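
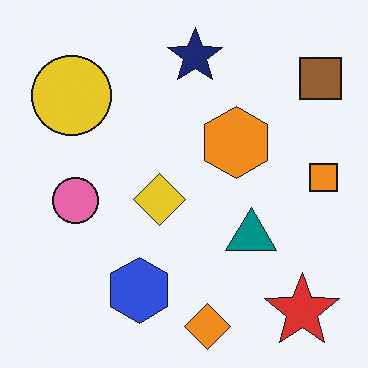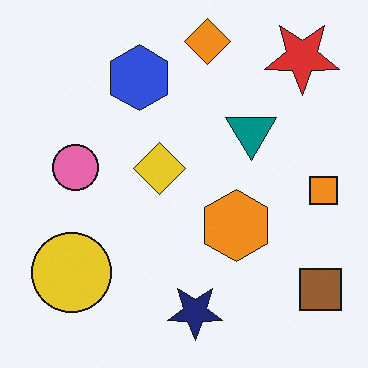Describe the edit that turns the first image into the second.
The transformation is: flipped vertically (top ↔ bottom).

The orange diamond is in the bottom of the first image and the top of the second — shapes on opposite sides of the horizontal midline have swapped in a mirror flip.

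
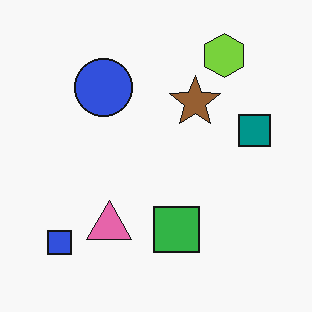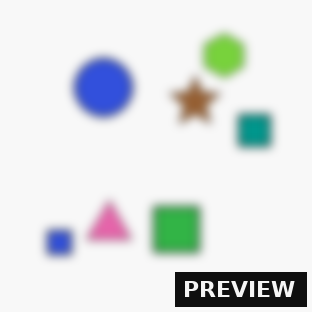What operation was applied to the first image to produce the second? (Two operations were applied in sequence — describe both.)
It was strongly gaussian-blurred, then watermarked with the text "PREVIEW" in the lower-right corner.

Shape edges and outlines are uniformly softened across the whole image. A dark label reading "PREVIEW" appears in the lower-right corner.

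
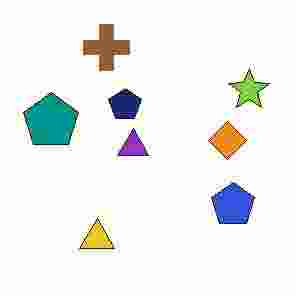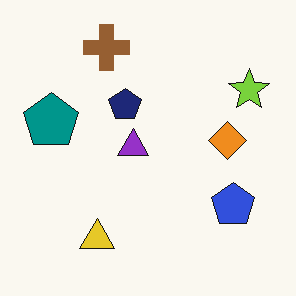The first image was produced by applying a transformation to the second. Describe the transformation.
The image was heavily JPEG-compressed with obvious blocking artifacts.

Blocky 8×8 compression artifacts appear around shape edges and the flat background shows ringing — characteristic JPEG degradation.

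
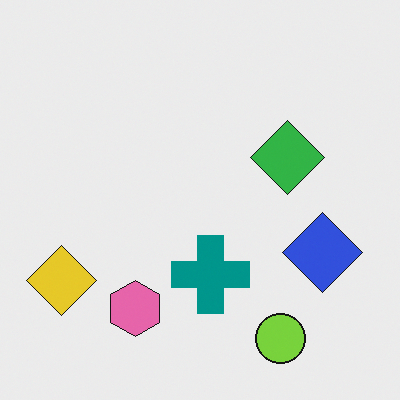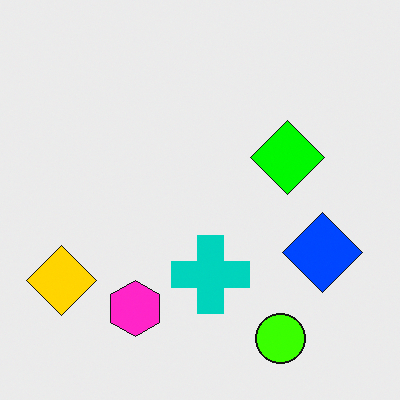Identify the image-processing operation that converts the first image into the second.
This is the original image heavily oversaturated.

All colors are more vivid — a global saturation change.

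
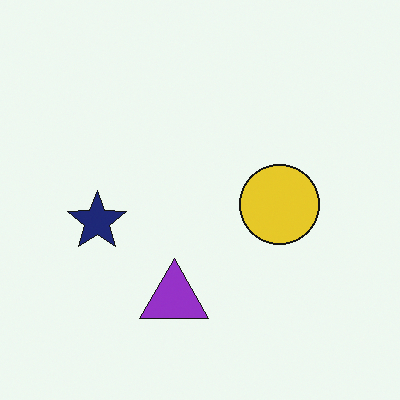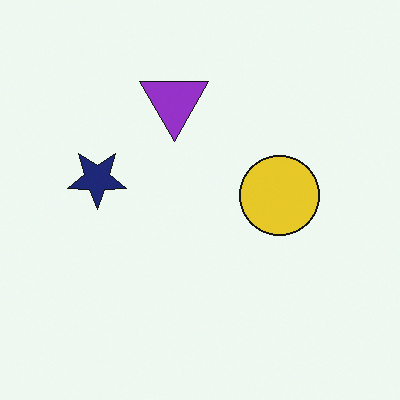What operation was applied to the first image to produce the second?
This is the original image flipped vertically (top ↔ bottom).

The purple triangle is in the bottom of the first image and the top of the second — shapes on opposite sides of the horizontal midline have swapped in a mirror flip.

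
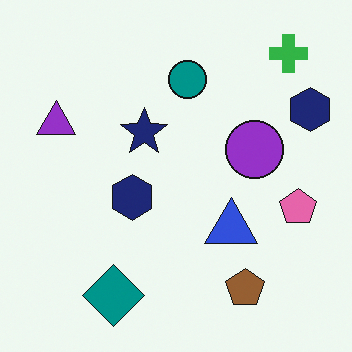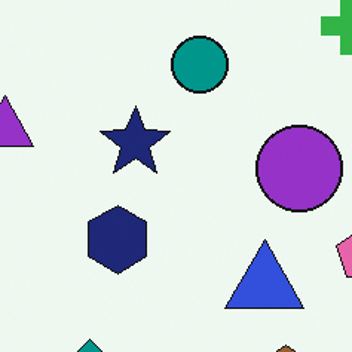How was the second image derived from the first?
It was cropped slightly and scaled back up.

The visible shapes are larger and the field of view is narrower; shapes near the original edges may be partly or wholly outside the frame — a crop-and-rescale.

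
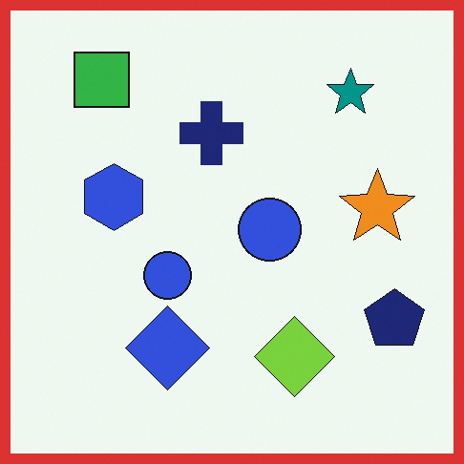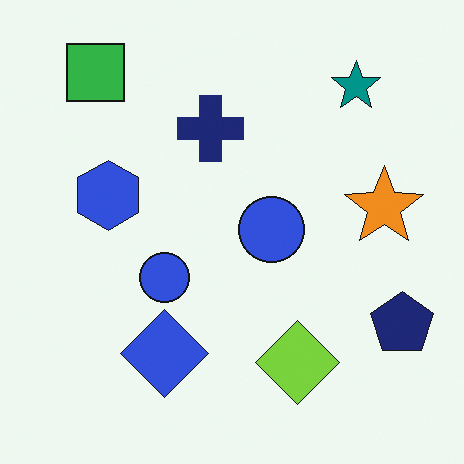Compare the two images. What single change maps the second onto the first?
This is the original image framed with a red border.

A solid red frame runs around the edge of the first image, with the content slightly shrunk inside it.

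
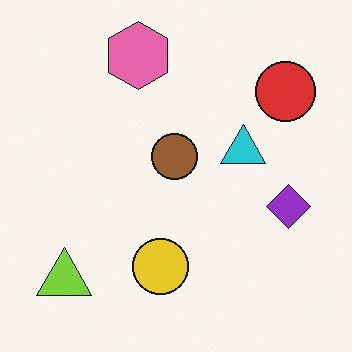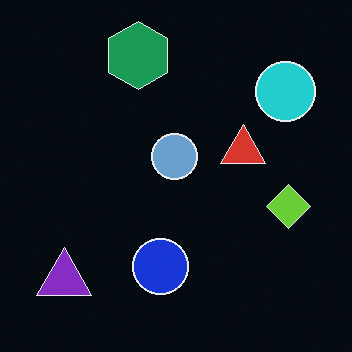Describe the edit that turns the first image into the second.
Color-inverted (negative).

The light background has become dark and every shape's color is its complement — a photographic negative.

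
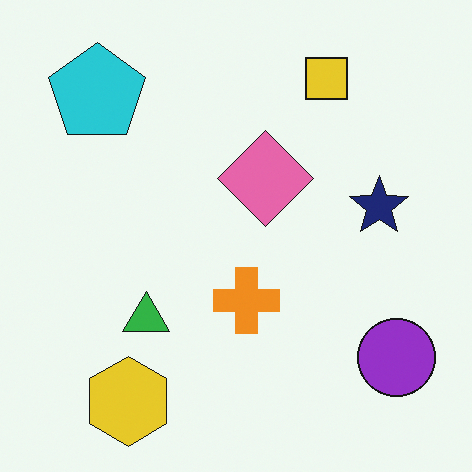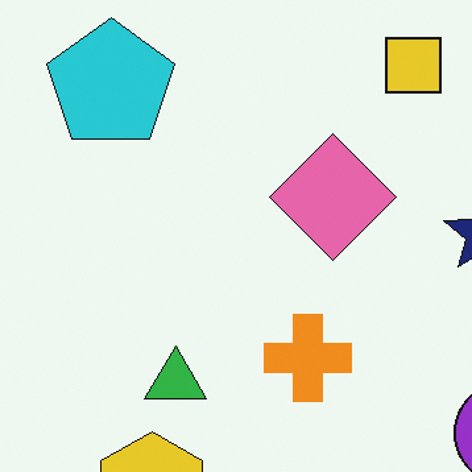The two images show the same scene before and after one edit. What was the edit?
The second image is the first cropped slightly and scaled back up.

The visible shapes are larger and the field of view is narrower; shapes near the original edges may be partly or wholly outside the frame — a crop-and-rescale.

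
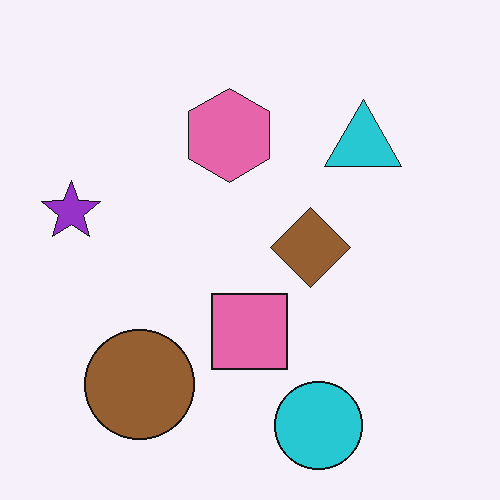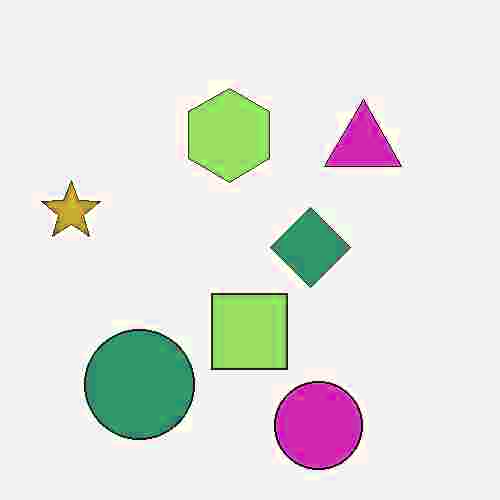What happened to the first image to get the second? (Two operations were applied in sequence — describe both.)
The second image is the first degraded with heavy JPEG compression, then hue-shifted by a moderate amount.

Blocky 8×8 compression artifacts appear around shape edges and the flat background shows ringing — characteristic JPEG degradation. Every shape's color has rotated by the same amount around the hue wheel — a uniform hue shift.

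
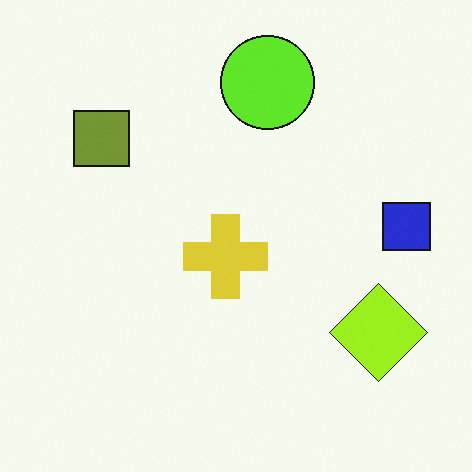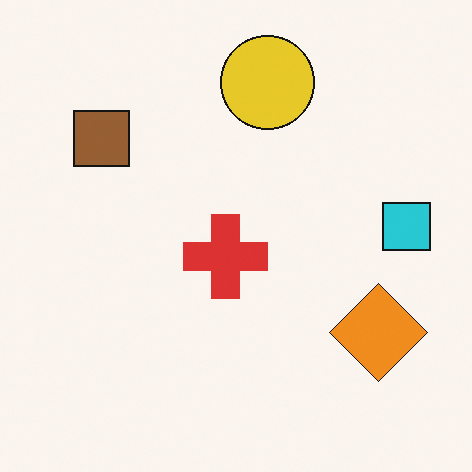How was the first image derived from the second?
It was hue-shifted slightly.

Every shape's color has rotated by the same amount around the hue wheel — a uniform hue shift.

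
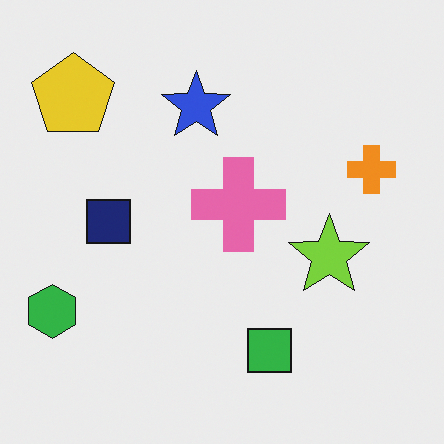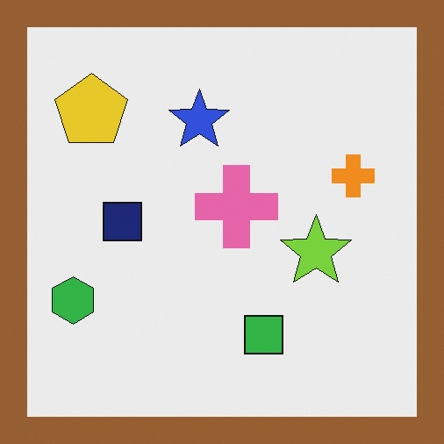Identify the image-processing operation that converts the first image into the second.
This is the original image framed with a brown border.

A solid brown frame runs around the edge of the second image, with the content slightly shrunk inside it.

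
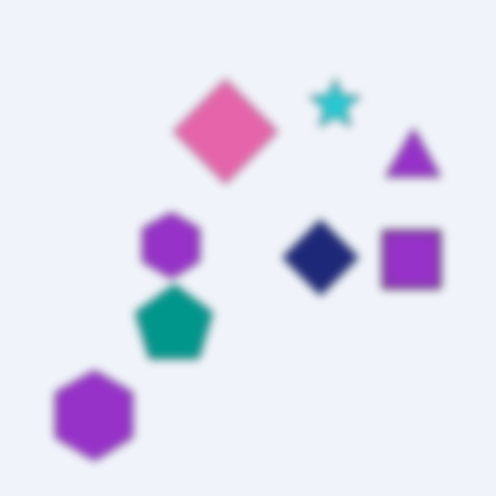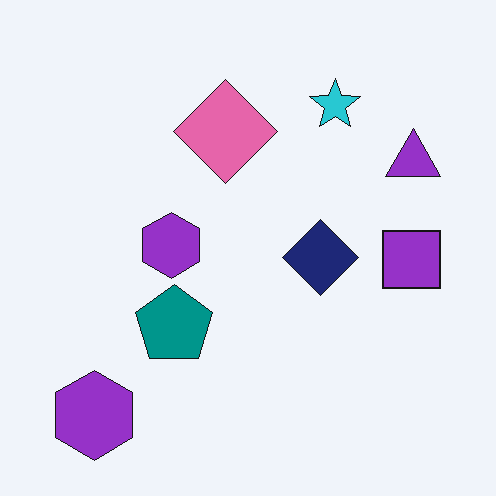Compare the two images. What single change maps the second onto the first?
Noticeably gaussian-blurred.

Shape edges and outlines are uniformly softened across the whole image.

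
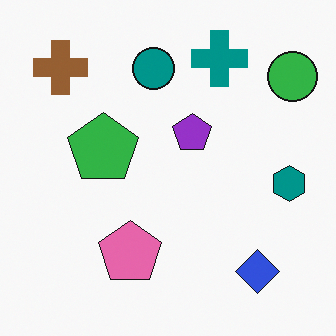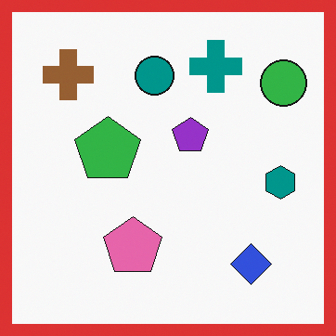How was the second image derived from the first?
It was framed with a red border.

A solid red frame runs around the edge of the second image, with the content slightly shrunk inside it.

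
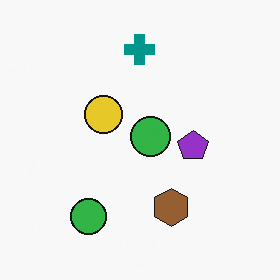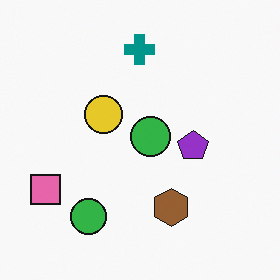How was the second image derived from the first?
The image was overlaid with an additional pink square.

A pink square appears in the second image that is absent from the first.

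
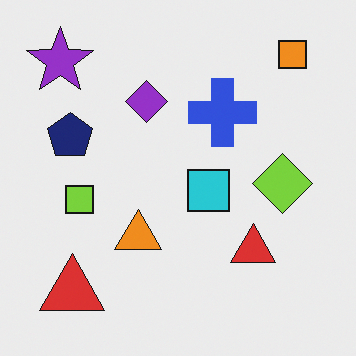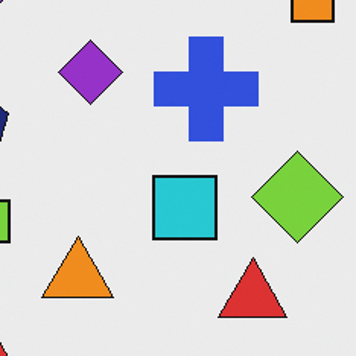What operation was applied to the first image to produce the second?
This is the original image cropped slightly and scaled back up.

The visible shapes are larger and the field of view is narrower; shapes near the original edges may be partly or wholly outside the frame — a crop-and-rescale.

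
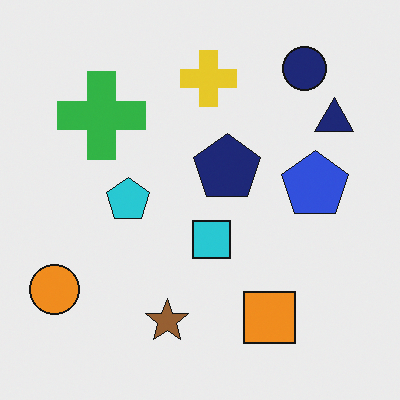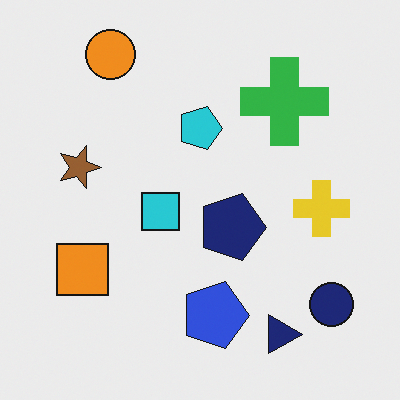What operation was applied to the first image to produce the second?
Rotated 90° clockwise.

The orange circle sits in the bottom-left of the first image and the top-left of the second — consistent with a whole-image 90° clockwise rotation.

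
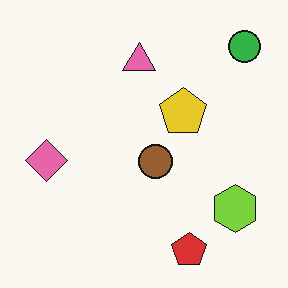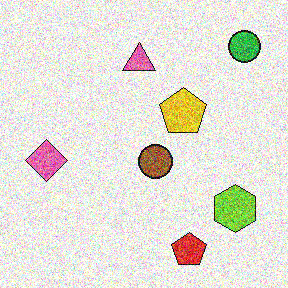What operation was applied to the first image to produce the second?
Degraded with heavy additive noise.

Random speckle covers the whole image, including the flat background.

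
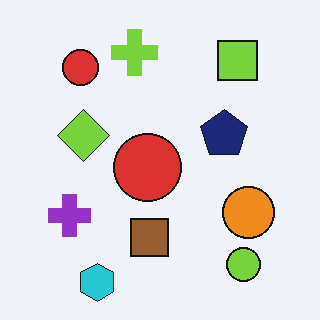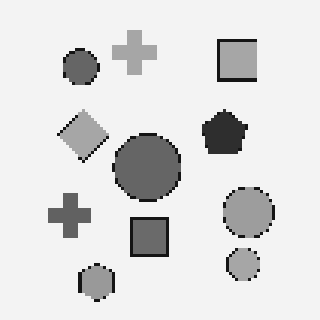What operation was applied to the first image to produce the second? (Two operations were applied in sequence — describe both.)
It was mildly pixelated, then converted to grayscale.

Shapes are reduced to large square blocks; fine edges and outlines are lost — a downscale-then-upscale (mosaic) effect. All color is removed — every shape is now a shade of grey.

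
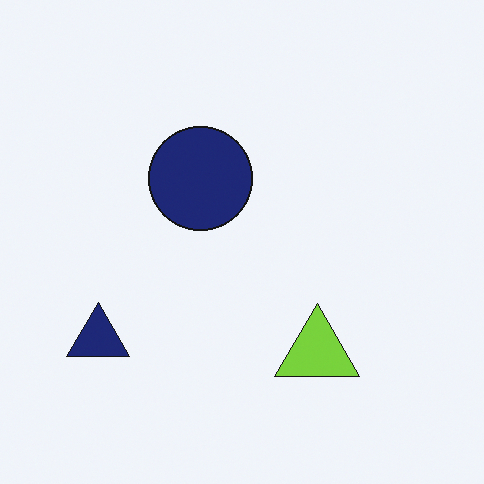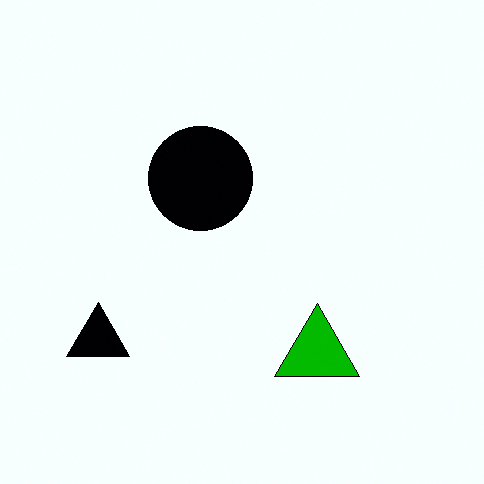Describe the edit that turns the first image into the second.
The image was boosted in contrast.

Tones are pushed away from mid-grey across the whole image — a global contrast change.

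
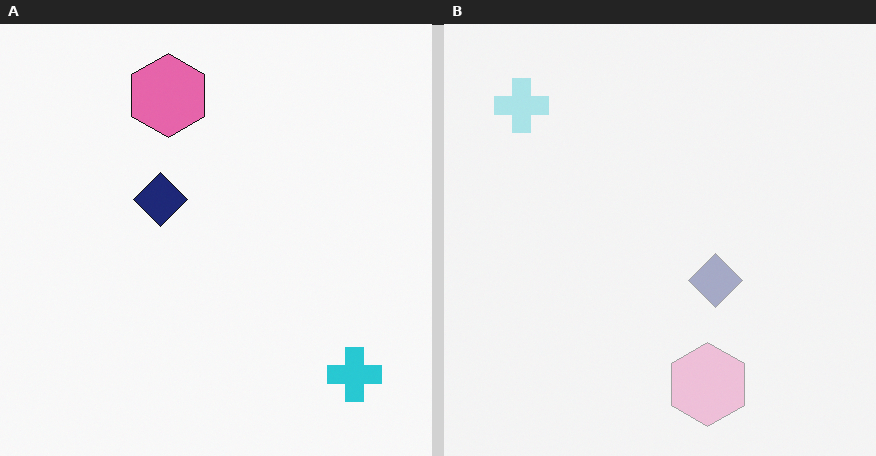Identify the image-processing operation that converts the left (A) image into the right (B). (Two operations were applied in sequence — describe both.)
Given much lower contrast, then rotated 180°.

Tones are pushed toward mid-grey across the whole image — a global contrast change. The cyan cross sits in the bottom-right of the left (A) image and the top-left of the right (B) — consistent with a whole-image 180° rotation.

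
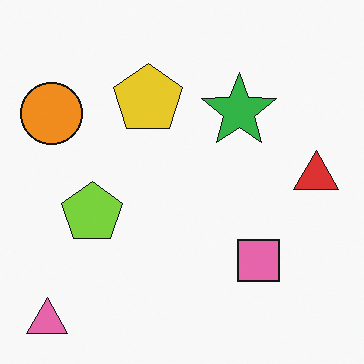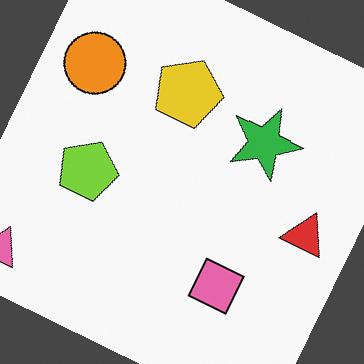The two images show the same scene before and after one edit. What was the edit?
The transformation is: rotated clockwise by a moderate amount.

Every shape is tilted by the same angle and the image corners show triangular fill wedges — a whole-image rotation by a non-right angle.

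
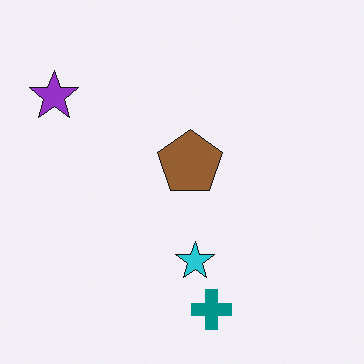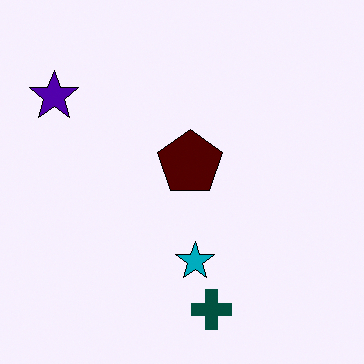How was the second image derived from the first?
The image was given much higher contrast.

Tones are pushed away from mid-grey across the whole image — a global contrast change.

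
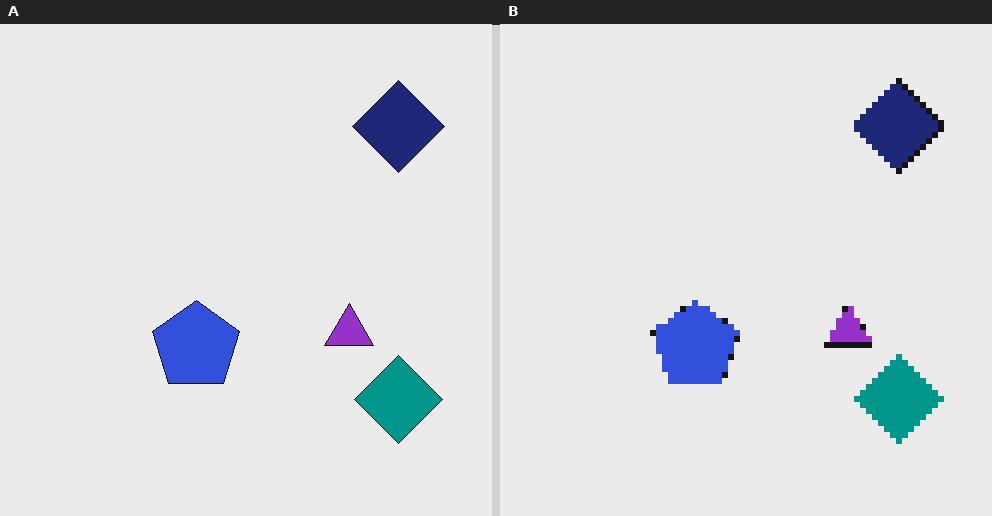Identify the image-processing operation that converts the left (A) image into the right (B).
Pixelated into visible square blocks.

Shapes are reduced to large square blocks; fine edges and outlines are lost — a downscale-then-upscale (mosaic) effect.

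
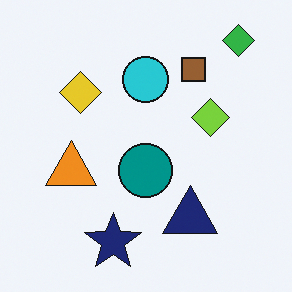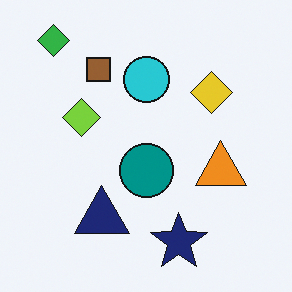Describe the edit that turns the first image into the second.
The image was flipped horizontally (left ↔ right).

The green diamond is in the top-right of the first image and the top-left of the second — shapes on opposite sides of the vertical midline have swapped in a mirror flip.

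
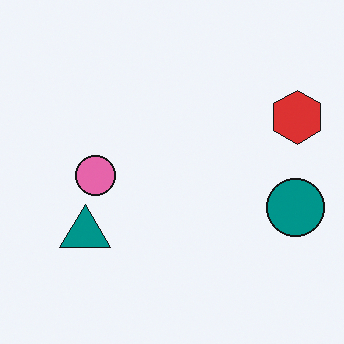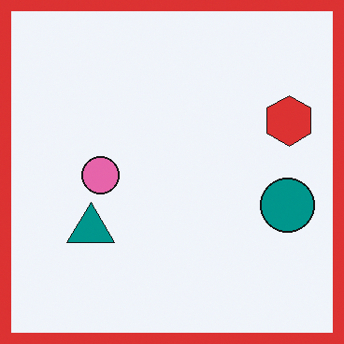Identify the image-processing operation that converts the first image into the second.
This is the original image framed with a red border.

A solid red frame runs around the edge of the second image, with the content slightly shrunk inside it.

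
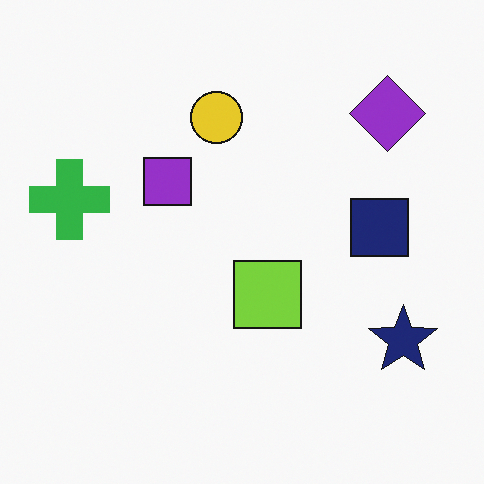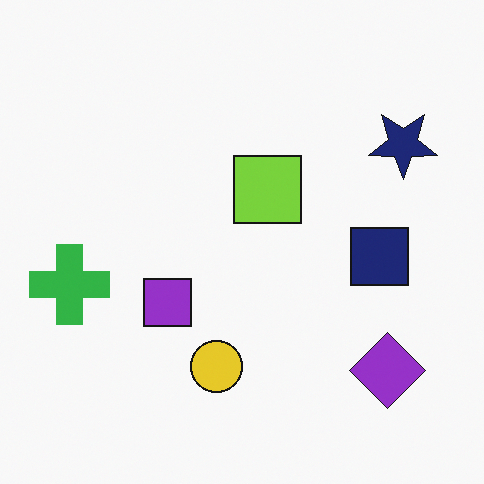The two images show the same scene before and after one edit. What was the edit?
The transformation is: flipped vertically (top ↔ bottom).

The purple diamond is in the top-right of the first image and the bottom-right of the second — shapes on opposite sides of the horizontal midline have swapped in a mirror flip.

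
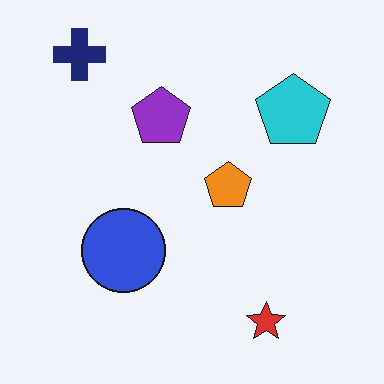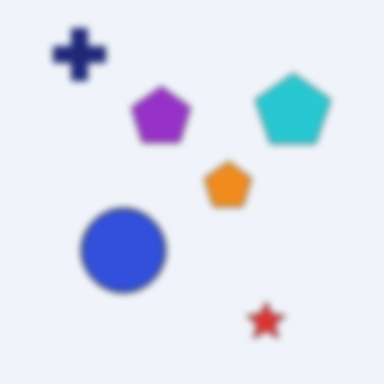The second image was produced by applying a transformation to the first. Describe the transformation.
It was noticeably gaussian-blurred.

Shape edges and outlines are uniformly softened across the whole image.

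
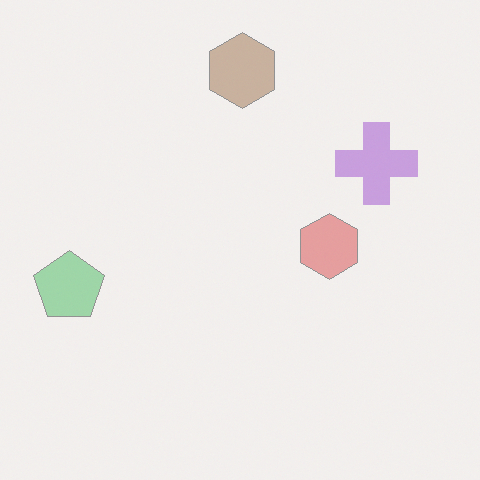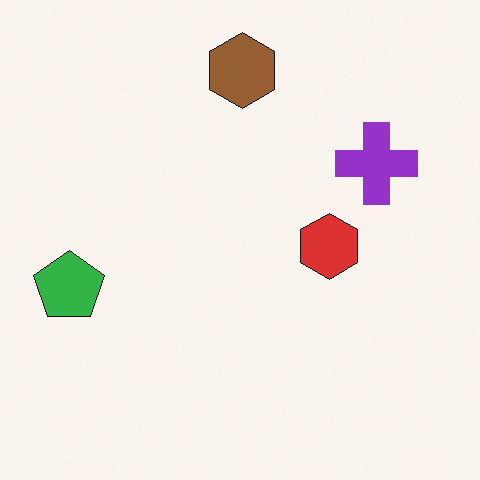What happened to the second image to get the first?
The transformation is: given much lower contrast.

Tones are pushed toward mid-grey across the whole image — a global contrast change.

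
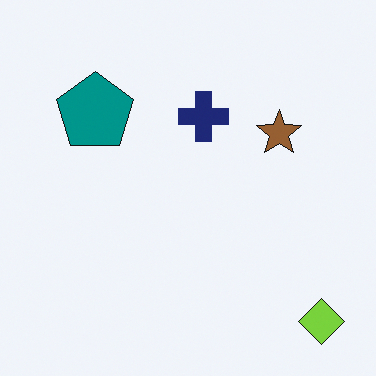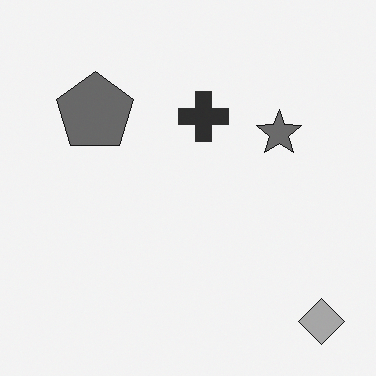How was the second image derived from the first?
The transformation is: converted to grayscale.

All color is removed — every shape is now a shade of grey.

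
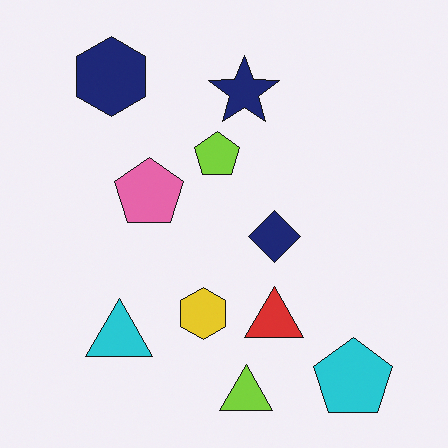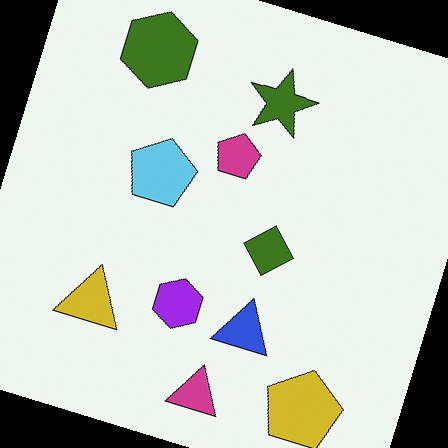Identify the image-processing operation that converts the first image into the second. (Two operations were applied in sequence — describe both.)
The image was hue-shifted by a large amount, then rotated clockwise by a clearly visible amount.

Every shape's color has rotated by the same amount around the hue wheel — a uniform hue shift. Every shape is tilted by the same angle and the image corners show triangular fill wedges — a whole-image rotation by a non-right angle.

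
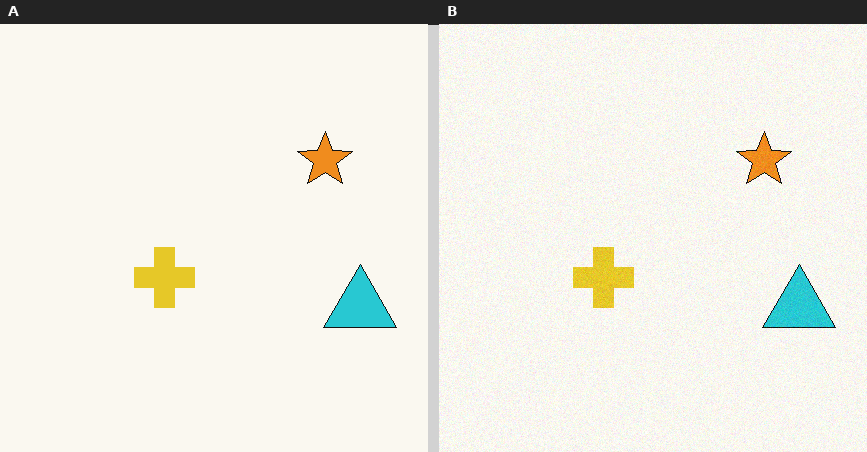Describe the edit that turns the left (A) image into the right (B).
The image was degraded with light additive noise.

Random speckle covers the whole image, including the flat background.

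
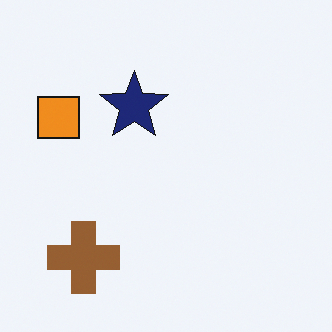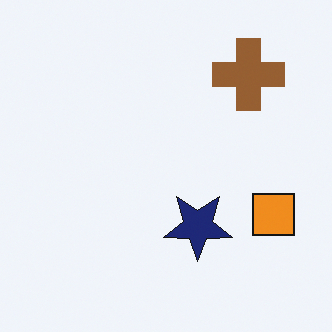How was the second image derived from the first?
It was rotated 180°.

The brown cross sits in the bottom-left of the first image and the top-right of the second — consistent with a whole-image 180° rotation.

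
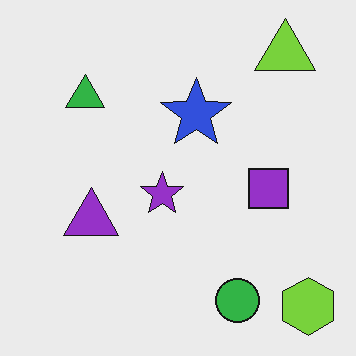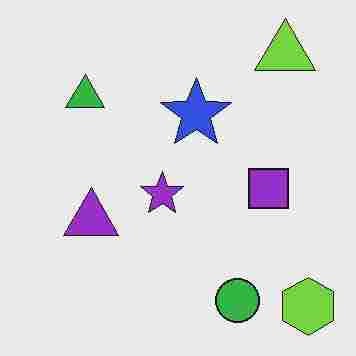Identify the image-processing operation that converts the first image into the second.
The transformation is: heavily JPEG-compressed with obvious blocking artifacts.

Blocky 8×8 compression artifacts appear around shape edges and the flat background shows ringing — characteristic JPEG degradation.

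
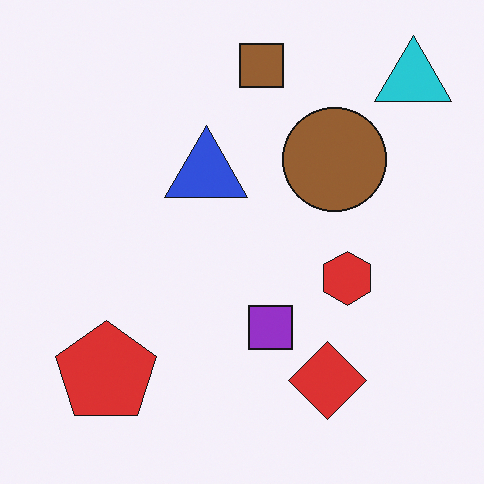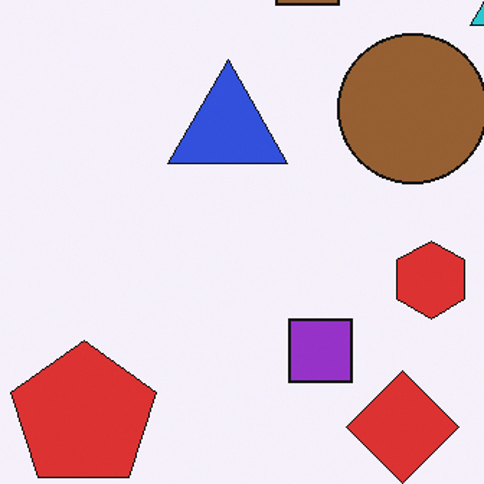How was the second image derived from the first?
The transformation is: cropped slightly and scaled back up.

The visible shapes are larger and the field of view is narrower; shapes near the original edges may be partly or wholly outside the frame — a crop-and-rescale.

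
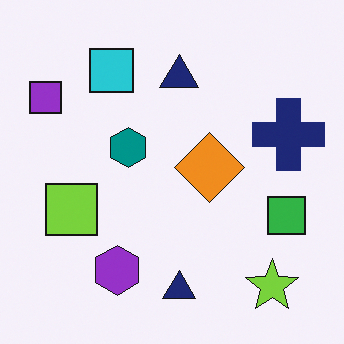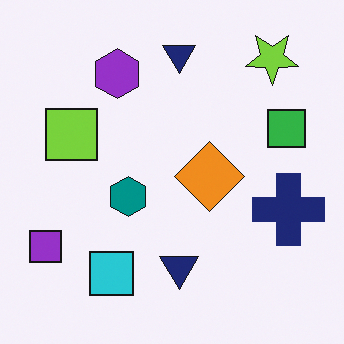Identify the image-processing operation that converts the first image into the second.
The second image is the first flipped vertically (top ↔ bottom).

The lime star is in the bottom-right of the first image and the top-right of the second — shapes on opposite sides of the horizontal midline have swapped in a mirror flip.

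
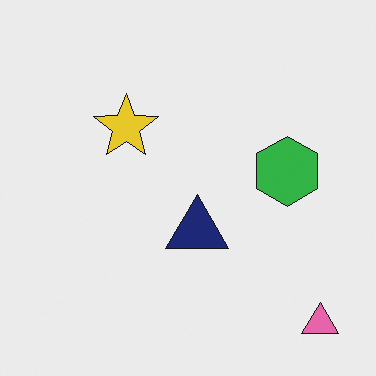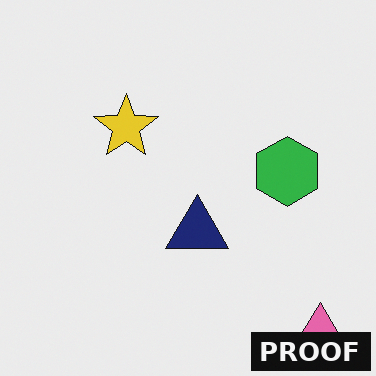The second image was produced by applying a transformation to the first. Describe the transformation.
The transformation is: watermarked with the text "PROOF" in the lower-right corner.

A dark label reading "PROOF" appears in the lower-right corner.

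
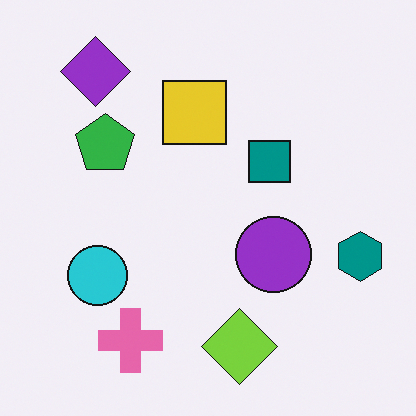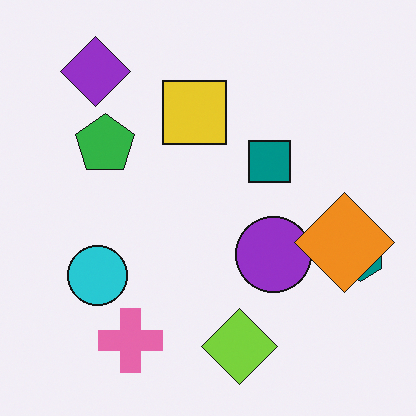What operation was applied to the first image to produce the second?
Overlaid with an additional orange diamond.

An orange diamond appears in the second image that is absent from the first.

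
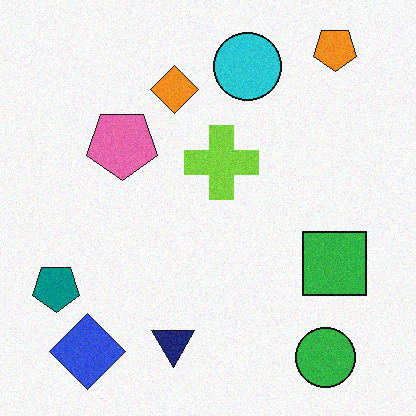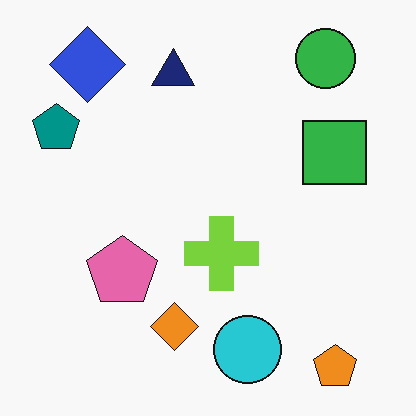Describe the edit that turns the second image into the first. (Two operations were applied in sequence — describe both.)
It was flipped vertically (top ↔ bottom), then degraded with subtle gaussian noise.

The orange pentagon is in the bottom-right of the second image and the top-right of the first — shapes on opposite sides of the horizontal midline have swapped in a mirror flip. Random speckle covers the whole image, including the flat background.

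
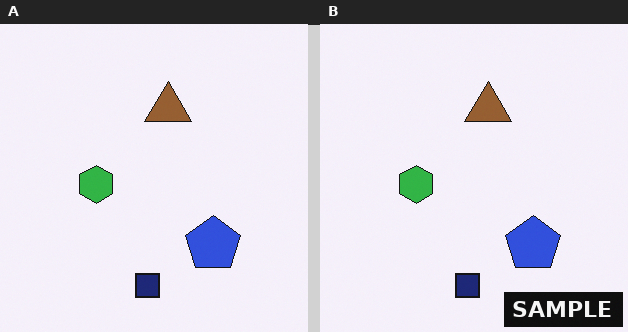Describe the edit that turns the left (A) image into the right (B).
It was watermarked with the text "SAMPLE" in the lower-right corner.

A dark label reading "SAMPLE" appears in the lower-right corner.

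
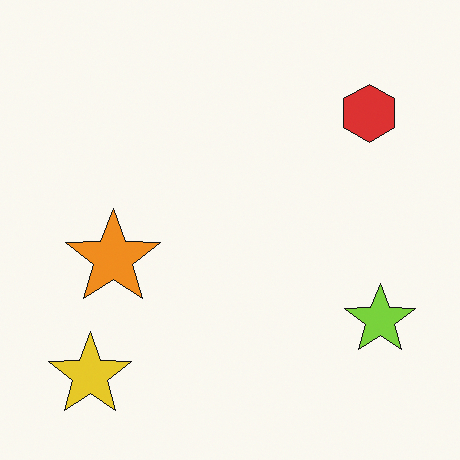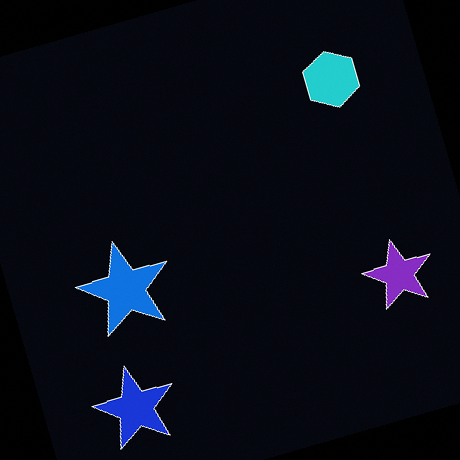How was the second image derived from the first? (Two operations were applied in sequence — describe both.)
The transformation is: color-inverted (negative), then rotated counter-clockwise by a clearly visible amount.

The light background has become dark and every shape's color is its complement — a photographic negative. Every shape is tilted by the same angle and the image corners show triangular fill wedges — a whole-image rotation by a non-right angle.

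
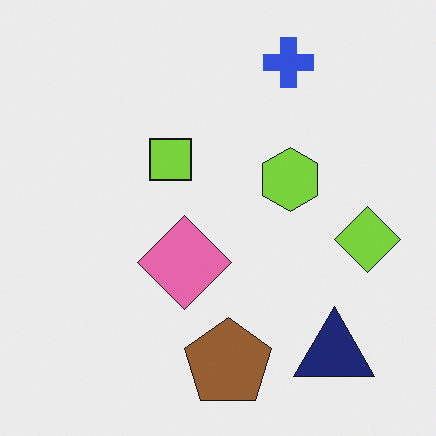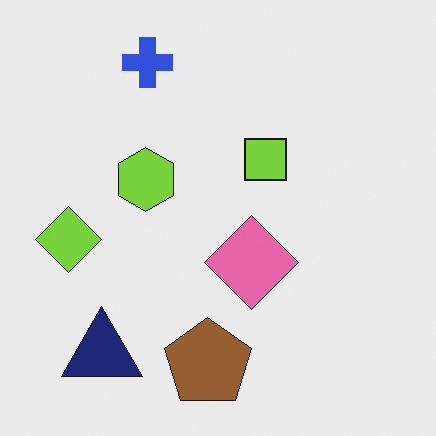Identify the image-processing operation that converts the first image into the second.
The transformation is: flipped horizontally (left ↔ right).

The lime diamond is in the right of the first image and the left of the second — shapes on opposite sides of the vertical midline have swapped in a mirror flip.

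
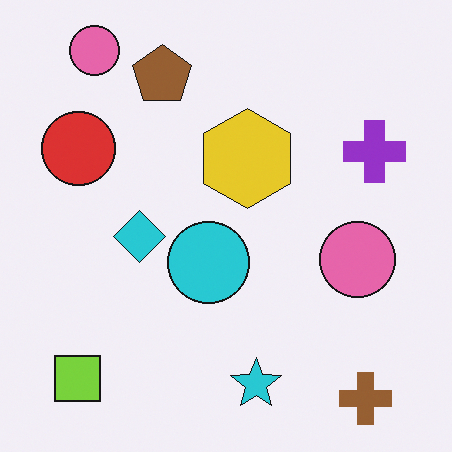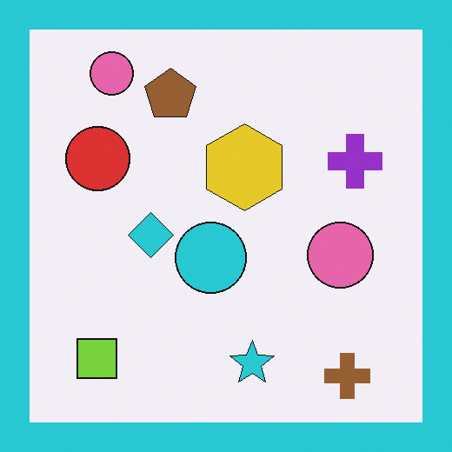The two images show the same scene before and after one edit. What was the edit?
The image was framed with a cyan border.

A solid cyan frame runs around the edge of the second image, with the content slightly shrunk inside it.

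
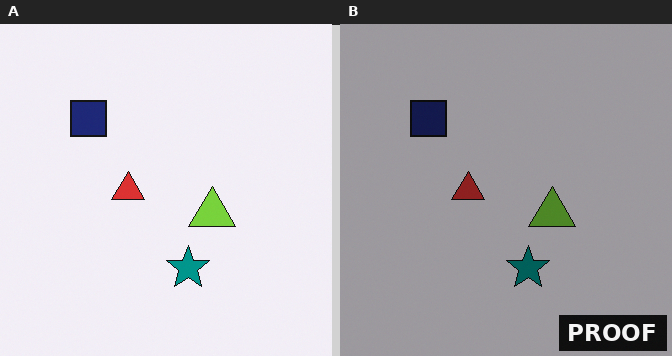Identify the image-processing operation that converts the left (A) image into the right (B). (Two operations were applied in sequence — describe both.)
The right (B) image is the left (A) substantially darkened, then watermarked with the text "PROOF" in the lower-right corner.

Every pixel — background and shapes alike — is uniformly darkened. A dark label reading "PROOF" appears in the lower-right corner.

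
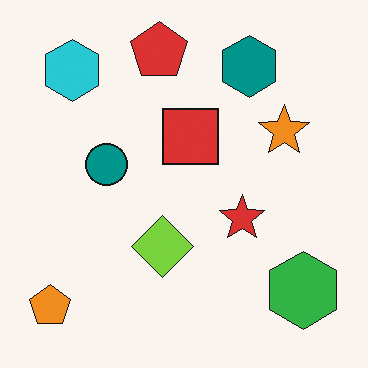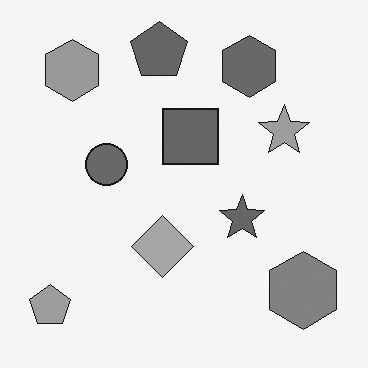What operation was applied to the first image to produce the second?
This is the original image converted to grayscale.

All color is removed — every shape is now a shade of grey.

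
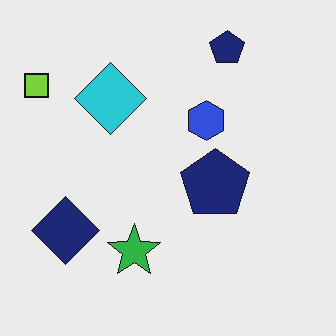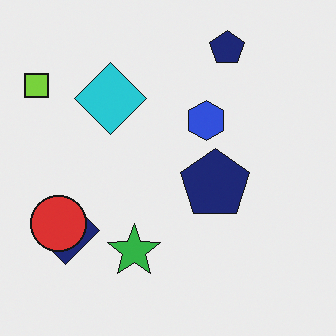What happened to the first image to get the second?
The image was overlaid with an additional red circle.

A red circle appears in the second image that is absent from the first.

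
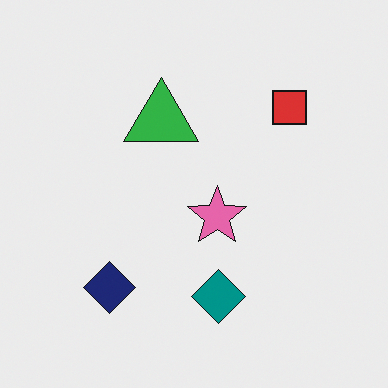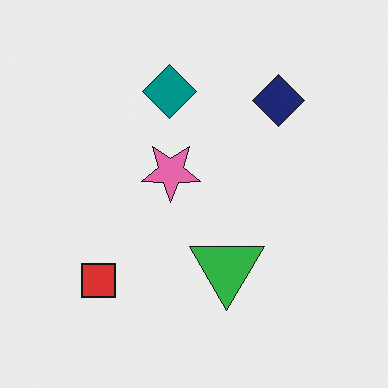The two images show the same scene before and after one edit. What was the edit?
The transformation is: rotated 180°.

The red square sits in the top-right of the first image and the bottom-left of the second — consistent with a whole-image 180° rotation.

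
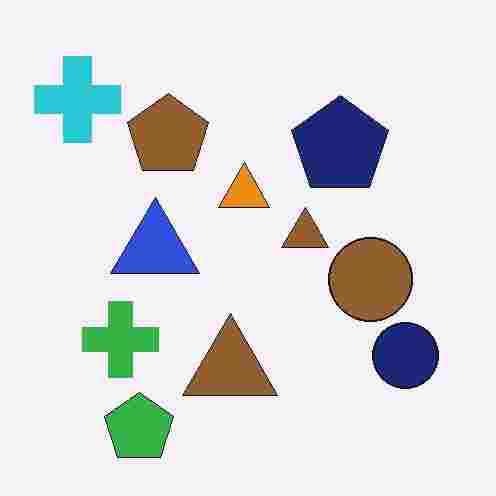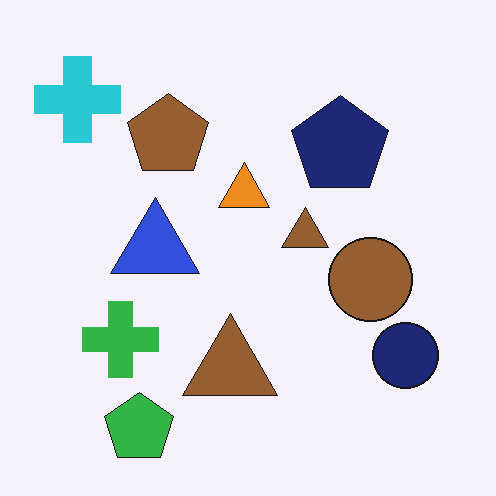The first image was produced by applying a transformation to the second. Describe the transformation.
Degraded with heavy JPEG compression.

Blocky 8×8 compression artifacts appear around shape edges and the flat background shows ringing — characteristic JPEG degradation.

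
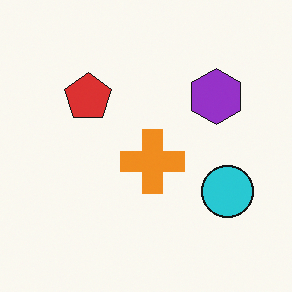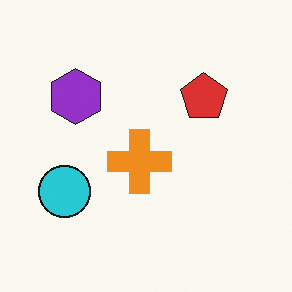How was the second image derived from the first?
The transformation is: flipped horizontally (left ↔ right).

The cyan circle is in the right of the first image and the left of the second — shapes on opposite sides of the vertical midline have swapped in a mirror flip.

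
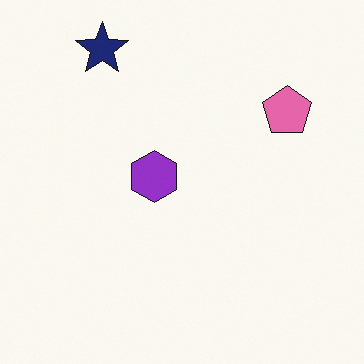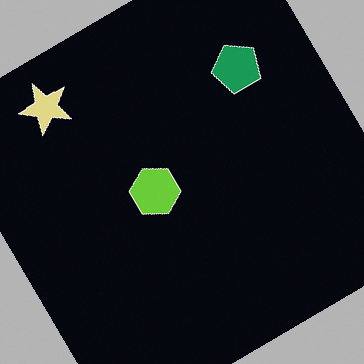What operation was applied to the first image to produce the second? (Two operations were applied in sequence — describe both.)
This is the original image color-inverted (negative), then rotated counter-clockwise by a large amount — several tens of degrees.

The light background has become dark and every shape's color is its complement — a photographic negative. Every shape is tilted by the same angle and the image corners show triangular fill wedges — a whole-image rotation by a non-right angle.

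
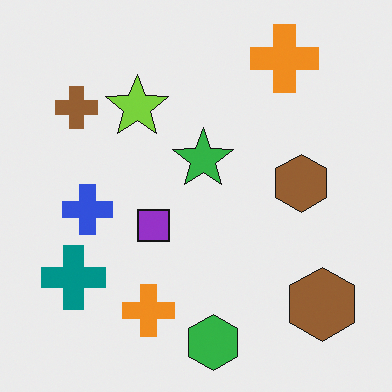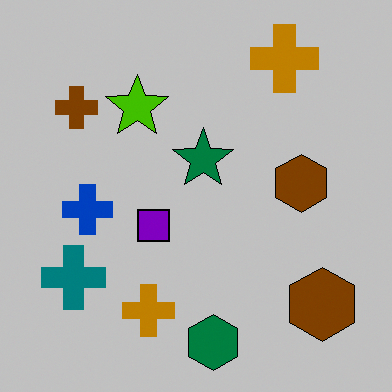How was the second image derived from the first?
It was heavily posterized to just a handful of flat colors.

Each flat color has snapped to a coarser quantized level — most visibly, the near-white background has dropped to a flat grey.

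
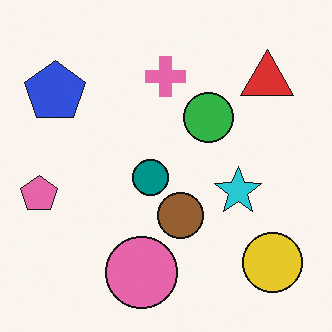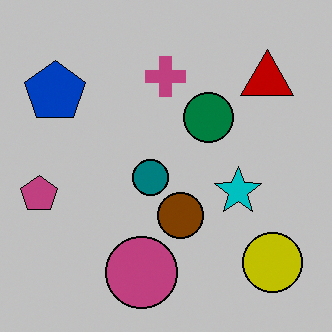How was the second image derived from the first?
Aggressively posterized.

Each flat color has snapped to a coarser quantized level — most visibly, the near-white background has dropped to a flat grey.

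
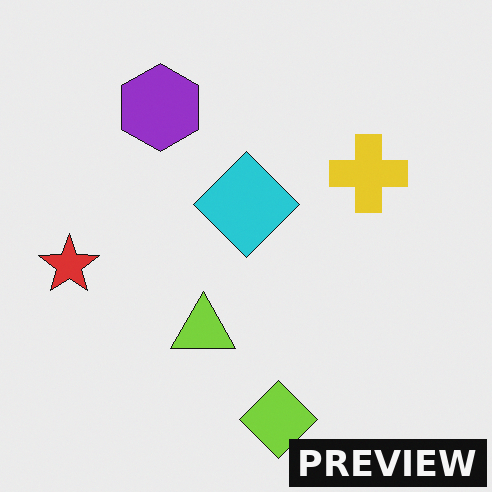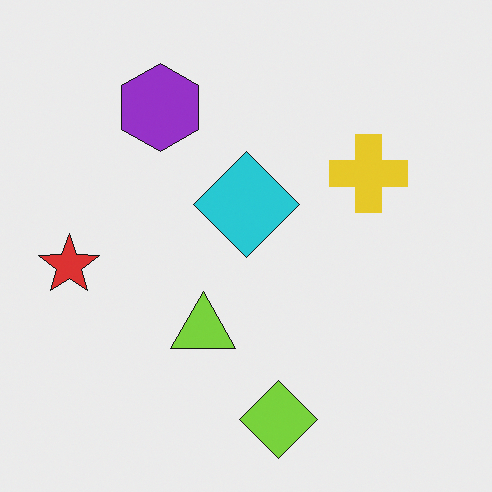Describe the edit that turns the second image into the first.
The transformation is: watermarked with the text "PREVIEW" in the lower-right corner.

A dark label reading "PREVIEW" appears in the lower-right corner.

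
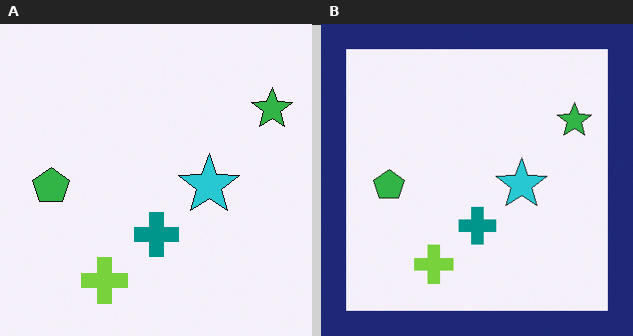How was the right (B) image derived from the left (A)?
The transformation is: framed with a navy border.

A solid navy frame runs around the edge of the right (B) image, with the content slightly shrunk inside it.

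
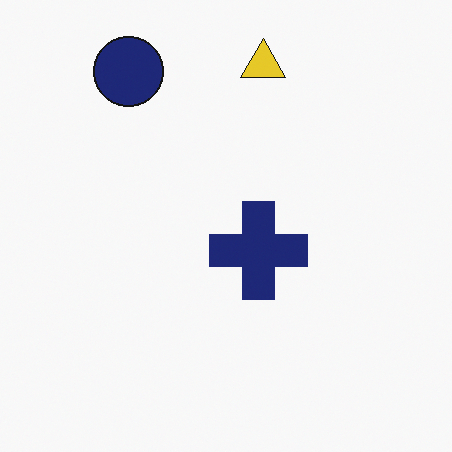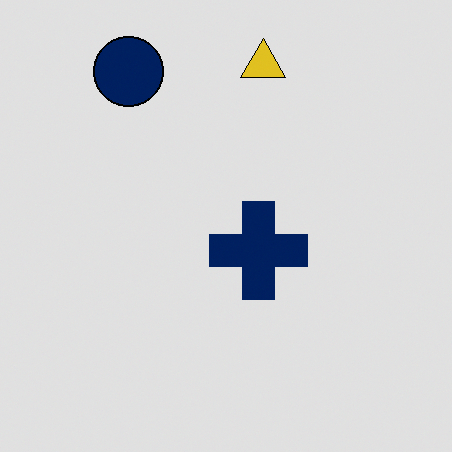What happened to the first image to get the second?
Posterized to a reduced palette.

Each flat color has snapped to a coarser quantized level — most visibly, the near-white background has dropped to a flat grey.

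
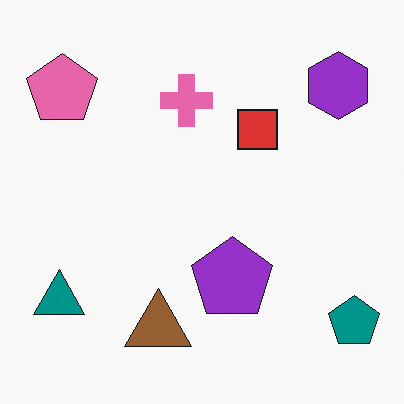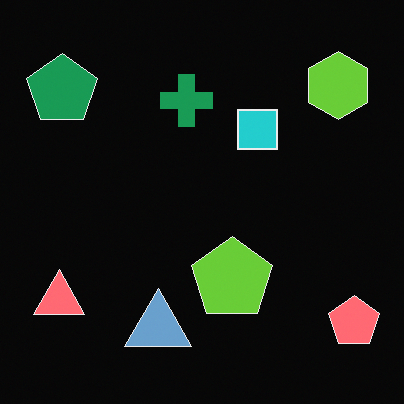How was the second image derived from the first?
The image was color-inverted (negative).

The light background has become dark and every shape's color is its complement — a photographic negative.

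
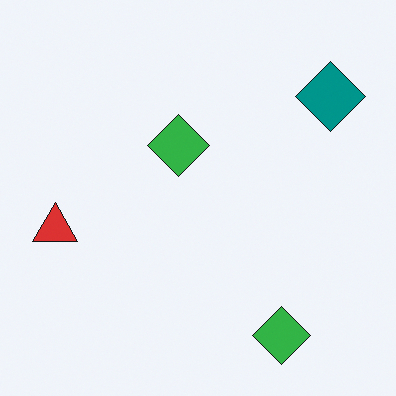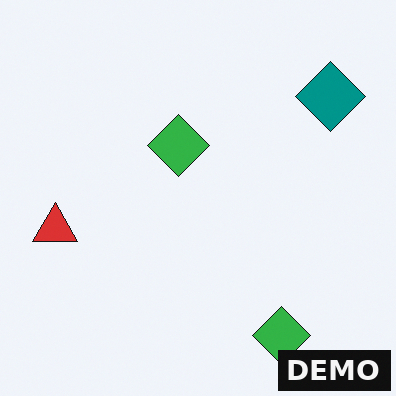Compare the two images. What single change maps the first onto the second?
The image was watermarked with the text "DEMO" in the lower-right corner.

A dark label reading "DEMO" appears in the lower-right corner.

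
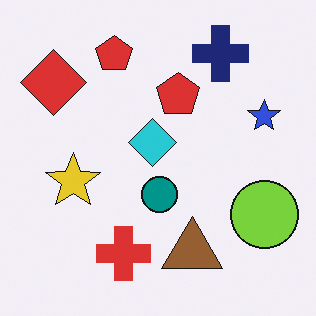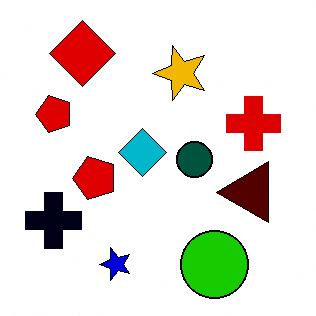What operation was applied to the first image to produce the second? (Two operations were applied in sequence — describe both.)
It was given much higher contrast, then transposed (reflected across the top-left ↔ bottom-right diagonal).

Tones are pushed away from mid-grey across the whole image — a global contrast change. Shapes have swapped their row and column positions — what was in the top-right is now in the bottom-left — a diagonal reflection.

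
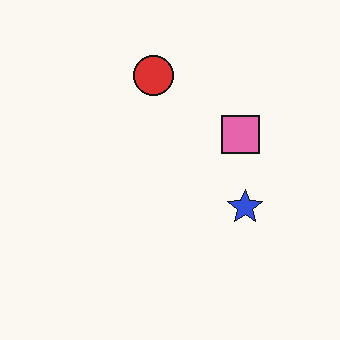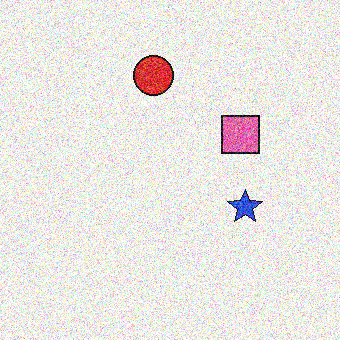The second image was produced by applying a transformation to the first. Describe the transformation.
The image was degraded with strong gaussian noise.

Random speckle covers the whole image, including the flat background.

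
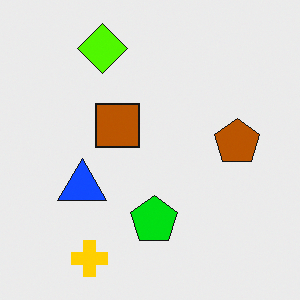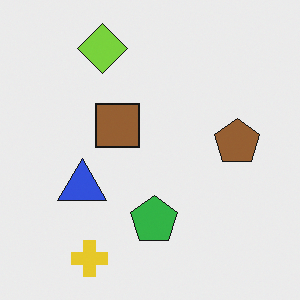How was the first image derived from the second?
The transformation is: heavily oversaturated.

All colors are more vivid — a global saturation change.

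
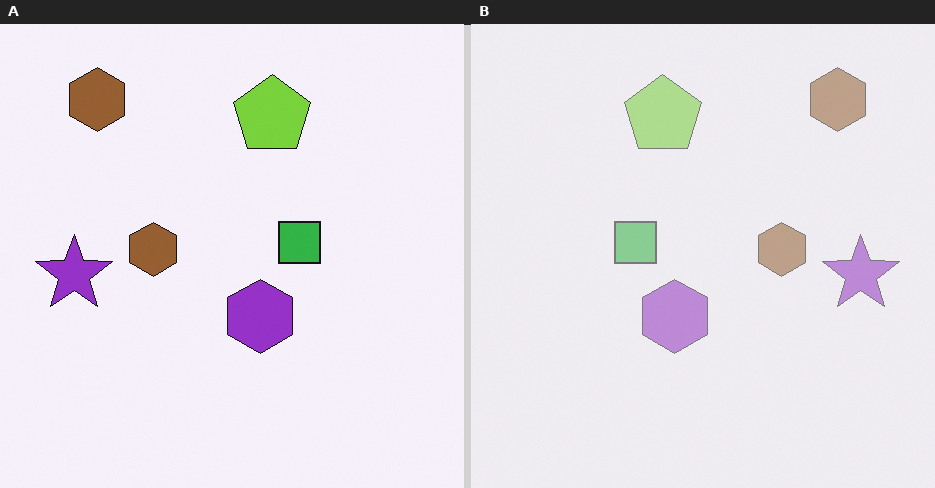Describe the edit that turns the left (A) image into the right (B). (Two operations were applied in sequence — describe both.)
It was flipped horizontally (left ↔ right), then washed out (contrast reduced).

The purple star is in the left of the left (A) image and the right of the right (B) — shapes on opposite sides of the vertical midline have swapped in a mirror flip. Tones are pushed toward mid-grey across the whole image — a global contrast change.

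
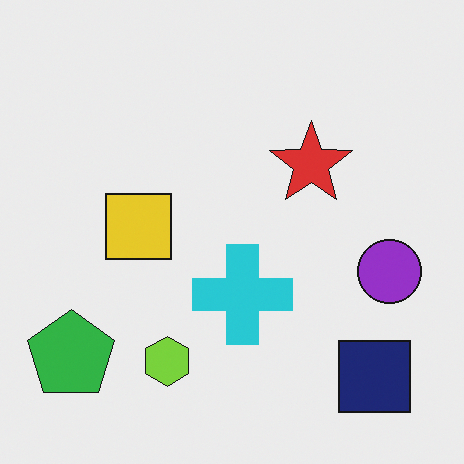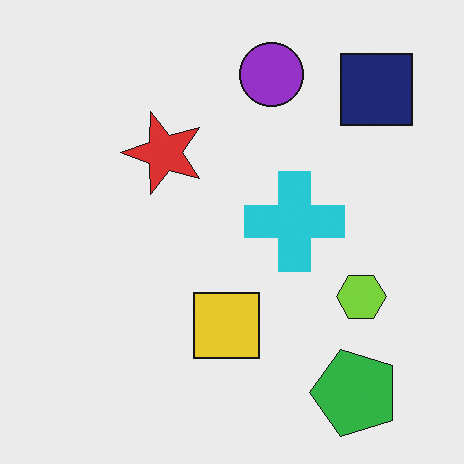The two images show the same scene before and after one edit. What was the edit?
The transformation is: rotated 90° counter-clockwise.

The green pentagon sits in the bottom-left of the first image and the bottom-right of the second — consistent with a whole-image 90° counter-clockwise rotation.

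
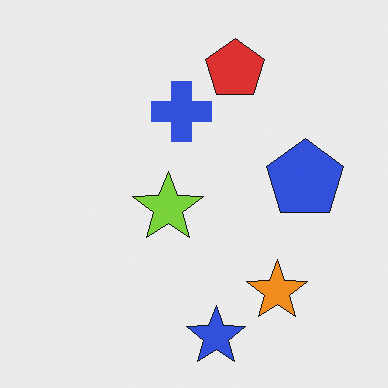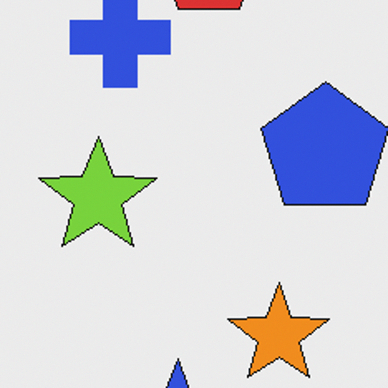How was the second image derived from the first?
The image was cropped tightly and scaled back up.

The visible shapes are larger and the field of view is narrower; shapes near the original edges may be partly or wholly outside the frame — a crop-and-rescale.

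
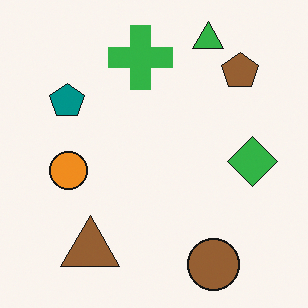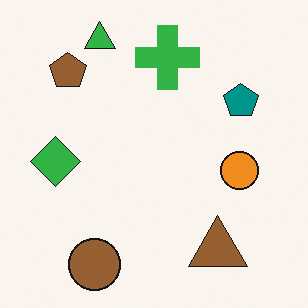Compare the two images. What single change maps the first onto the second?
Flipped horizontally (left ↔ right).

The green diamond is in the right of the first image and the left of the second — shapes on opposite sides of the vertical midline have swapped in a mirror flip.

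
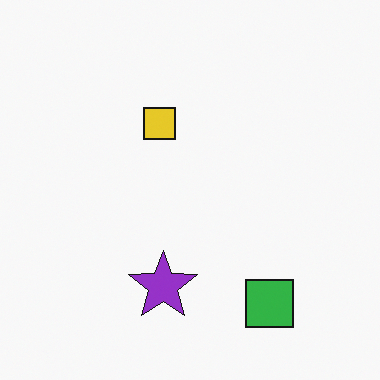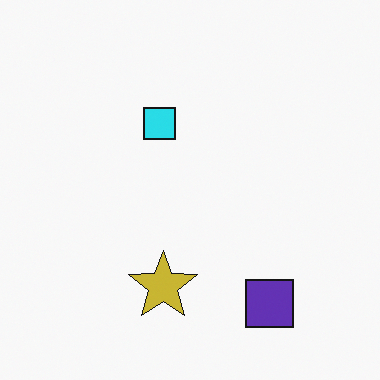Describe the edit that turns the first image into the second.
This is the original image hue-shifted through roughly a third of the color wheel.

Every shape's color has rotated by the same amount around the hue wheel — a uniform hue shift.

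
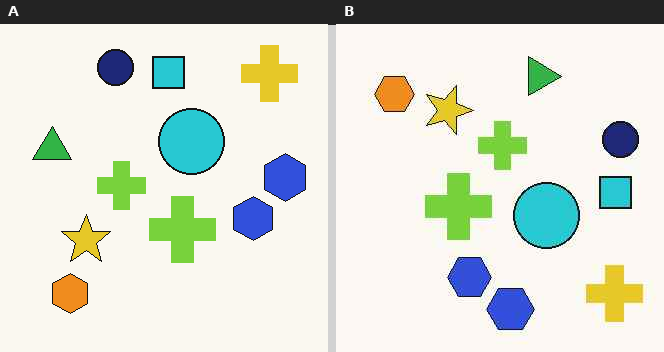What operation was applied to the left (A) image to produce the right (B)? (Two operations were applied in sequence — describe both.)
The transformation is: rotated 90° clockwise, then given moderate JPEG compression.

The yellow cross sits in the top-right of the left (A) image and the bottom-right of the right (B) — consistent with a whole-image 90° clockwise rotation. Blocky 8×8 compression artifacts appear around shape edges and the flat background shows ringing — characteristic JPEG degradation.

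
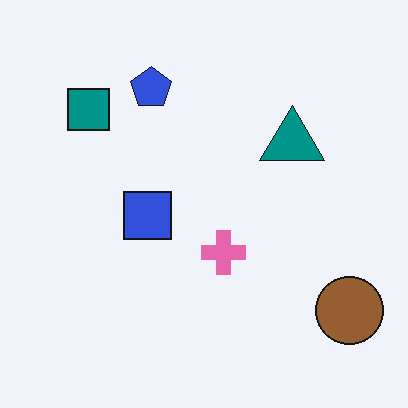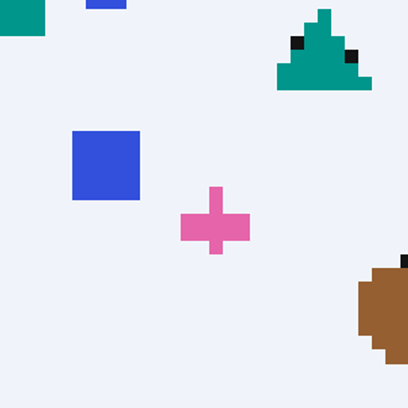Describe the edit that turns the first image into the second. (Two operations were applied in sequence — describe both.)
Heavily pixelated into large blocks, then cropped slightly and scaled back up.

Shapes are reduced to large square blocks; fine edges and outlines are lost — a downscale-then-upscale (mosaic) effect. The visible shapes are larger and the field of view is narrower; shapes near the original edges may be partly or wholly outside the frame — a crop-and-rescale.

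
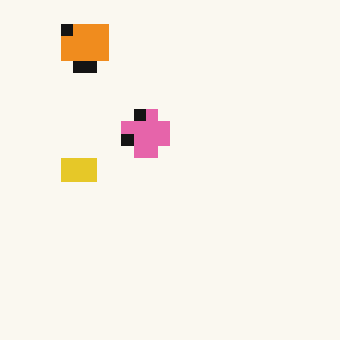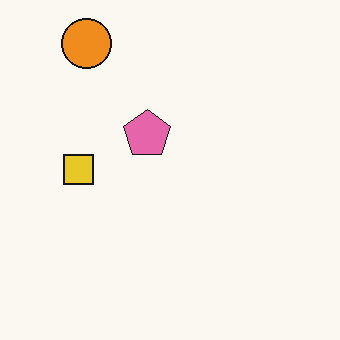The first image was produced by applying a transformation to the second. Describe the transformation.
The first image is the second heavily pixelated into large blocks.

Shapes are reduced to large square blocks; fine edges and outlines are lost — a downscale-then-upscale (mosaic) effect.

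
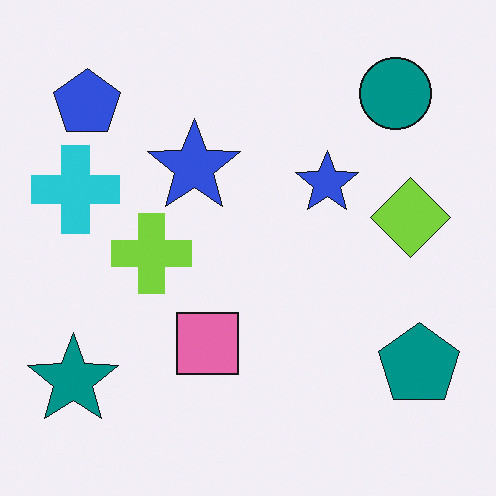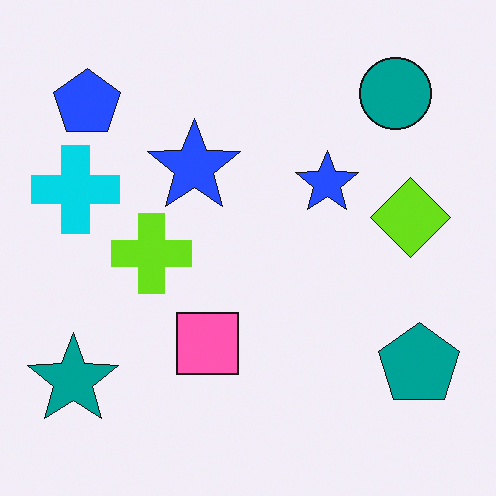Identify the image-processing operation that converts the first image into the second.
The transformation is: slightly oversaturated.

All colors are more vivid — a global saturation change.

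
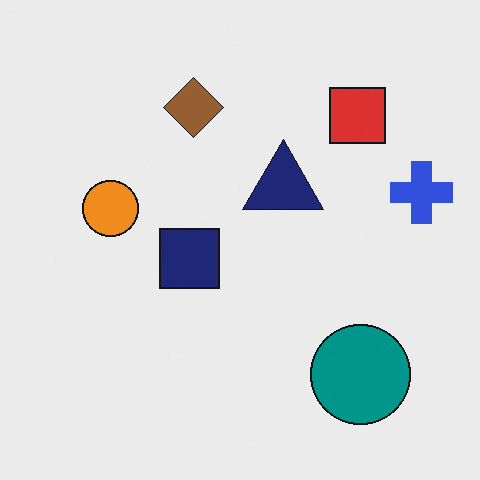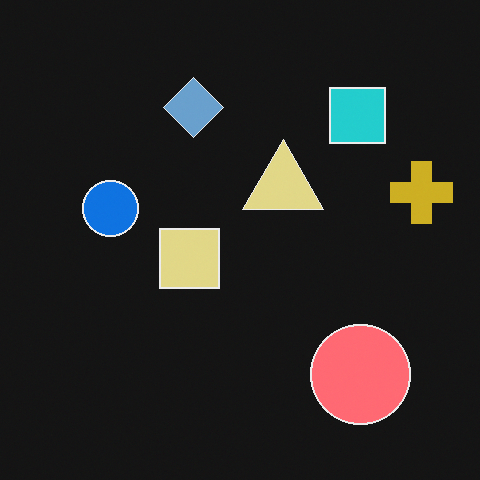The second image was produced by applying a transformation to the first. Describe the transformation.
Color-inverted (negative).

The light background has become dark and every shape's color is its complement — a photographic negative.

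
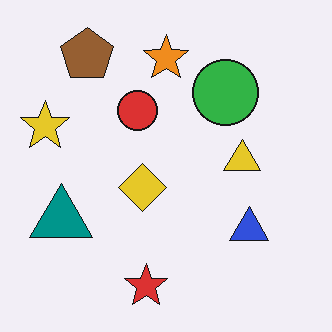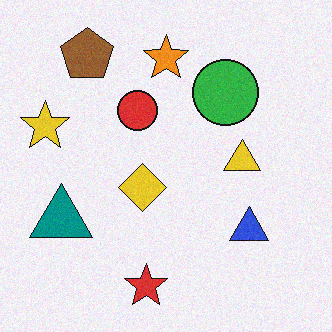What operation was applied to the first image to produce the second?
Degraded with a light layer of grain.

Random speckle covers the whole image, including the flat background.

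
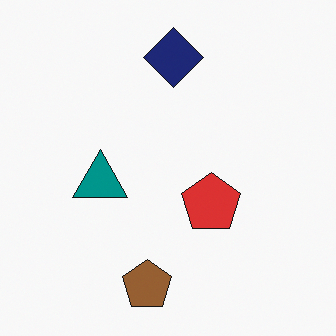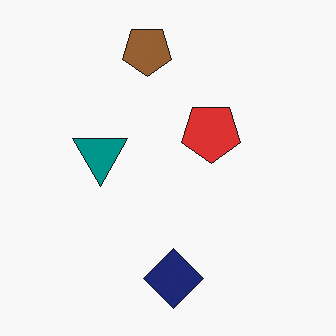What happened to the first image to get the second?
The second image is the first flipped vertically (top ↔ bottom).

The brown pentagon is in the bottom of the first image and the top of the second — shapes on opposite sides of the horizontal midline have swapped in a mirror flip.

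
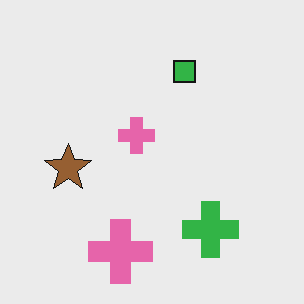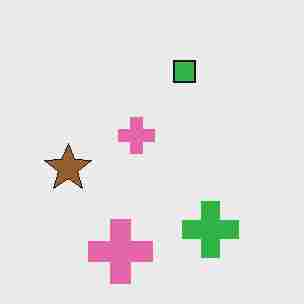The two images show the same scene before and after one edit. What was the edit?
It was degraded with heavy JPEG compression.

Blocky 8×8 compression artifacts appear around shape edges and the flat background shows ringing — characteristic JPEG degradation.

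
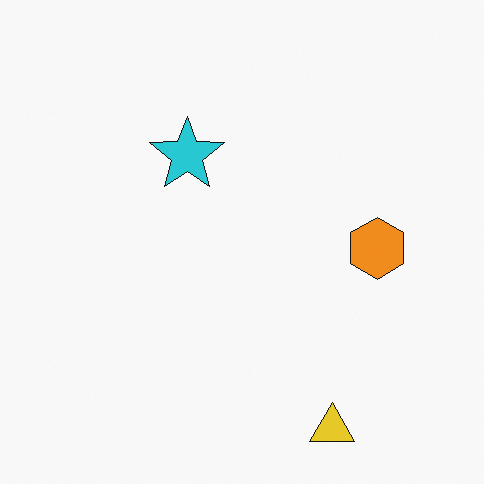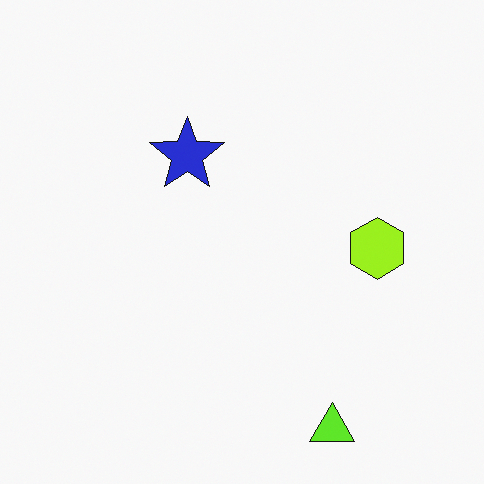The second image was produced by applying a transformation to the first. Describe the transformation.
It was hue-shifted slightly.

Every shape's color has rotated by the same amount around the hue wheel — a uniform hue shift.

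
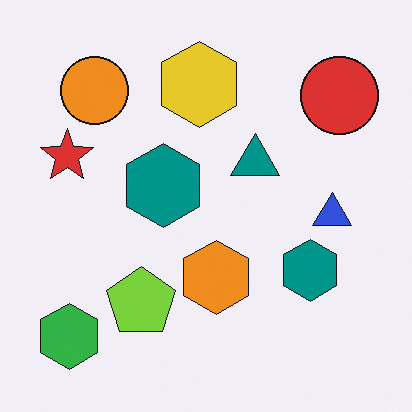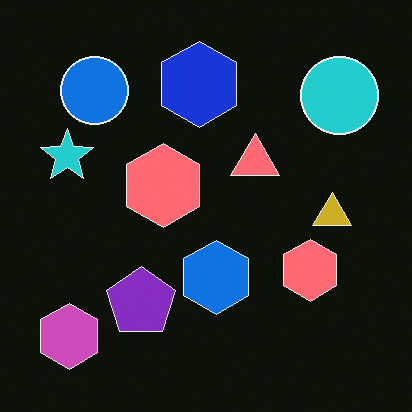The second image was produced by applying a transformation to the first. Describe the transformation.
The image was color-inverted (negative).

The light background has become dark and every shape's color is its complement — a photographic negative.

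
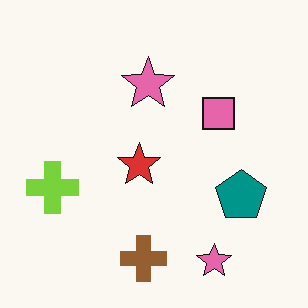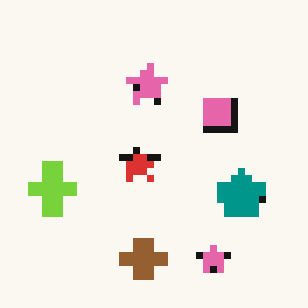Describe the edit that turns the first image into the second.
This is the original image pixelated into visible square blocks.

Shapes are reduced to large square blocks; fine edges and outlines are lost — a downscale-then-upscale (mosaic) effect.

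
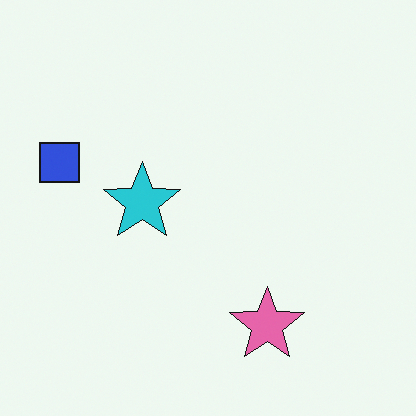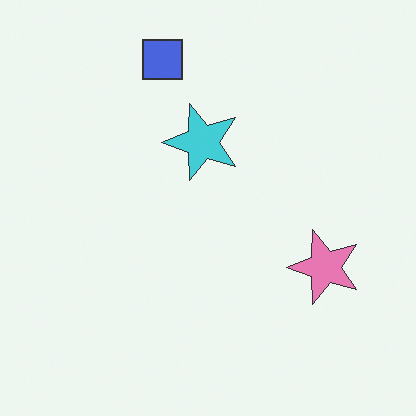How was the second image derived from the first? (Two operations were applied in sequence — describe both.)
It was transposed (reflected across the top-left ↔ bottom-right diagonal), then given slightly reduced contrast.

Shapes have swapped their row and column positions — what was in the top-right is now in the bottom-left — a diagonal reflection. Tones are pushed toward mid-grey across the whole image — a global contrast change.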